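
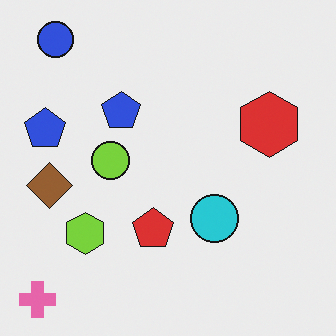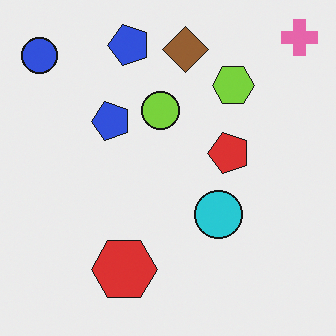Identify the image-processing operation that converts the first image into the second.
The transformation is: transposed (reflected across the top-left ↔ bottom-right diagonal).

Shapes have swapped their row and column positions — what was in the top-right is now in the bottom-left — a diagonal reflection.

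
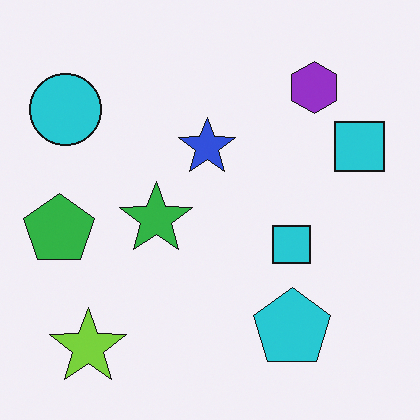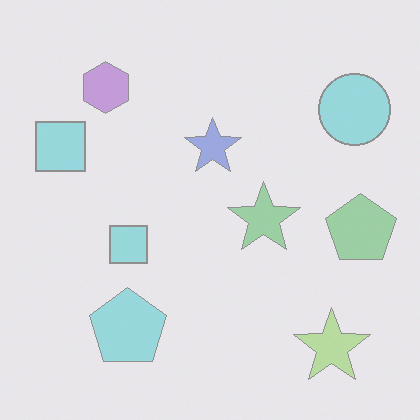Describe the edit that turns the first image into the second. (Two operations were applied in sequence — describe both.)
It was flipped horizontally (left ↔ right), then washed out (contrast reduced).

The green pentagon is in the left of the first image and the right of the second — shapes on opposite sides of the vertical midline have swapped in a mirror flip. Tones are pushed toward mid-grey across the whole image — a global contrast change.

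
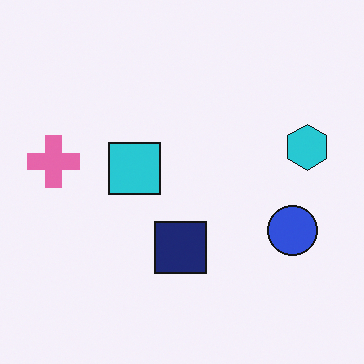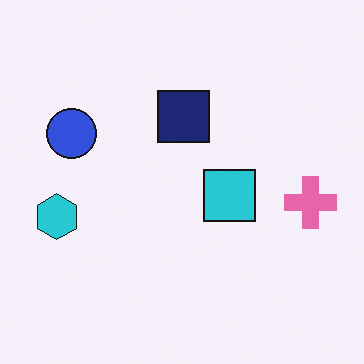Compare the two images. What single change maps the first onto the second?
It was rotated 180°.

The pink cross sits in the left of the first image and the right of the second — consistent with a whole-image 180° rotation.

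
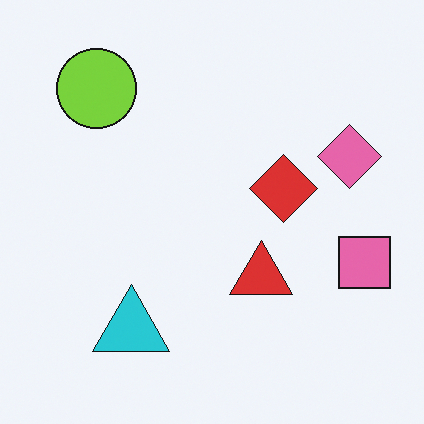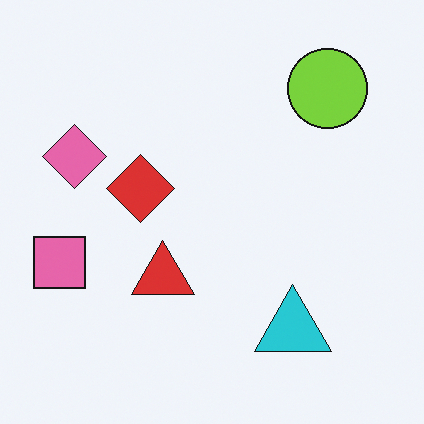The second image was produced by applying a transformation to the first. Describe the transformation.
This is the original image flipped horizontally (left ↔ right).

The pink square is in the right of the first image and the left of the second — shapes on opposite sides of the vertical midline have swapped in a mirror flip.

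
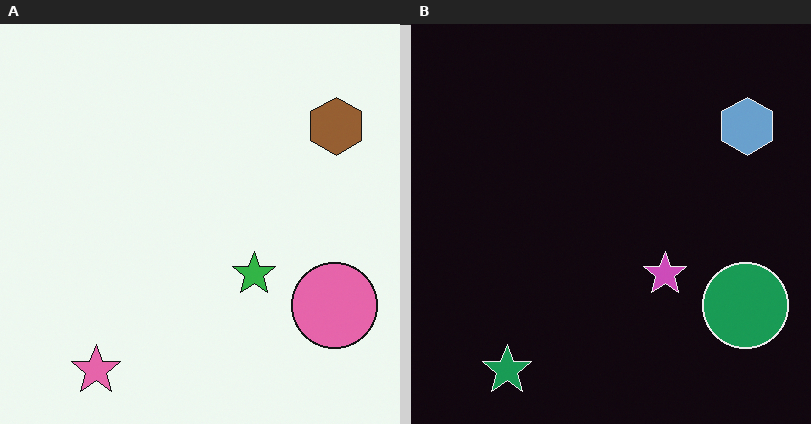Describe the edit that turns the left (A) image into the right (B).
The transformation is: color-inverted (negative).

The light background has become dark and every shape's color is its complement — a photographic negative.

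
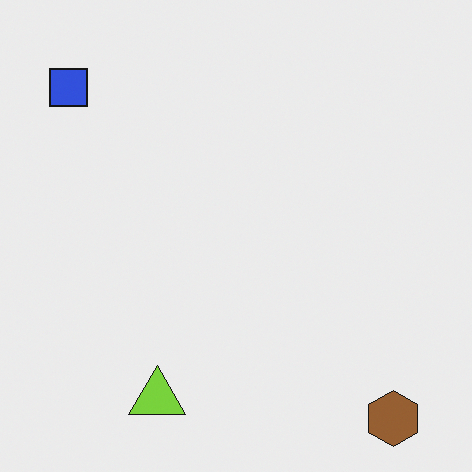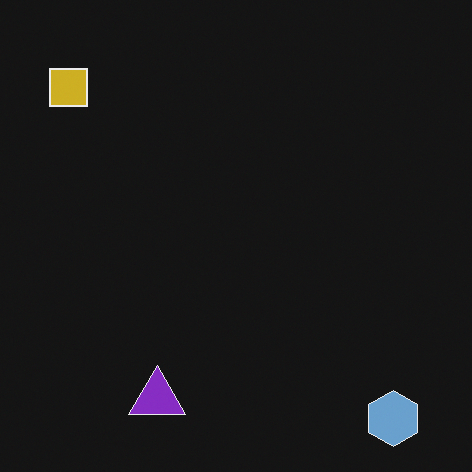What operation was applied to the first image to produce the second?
The second image is the first color-inverted (negative).

The light background has become dark and every shape's color is its complement — a photographic negative.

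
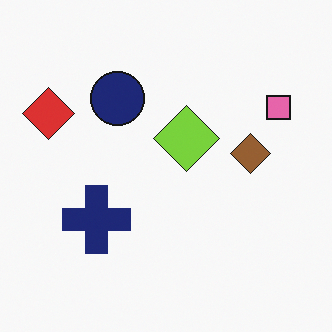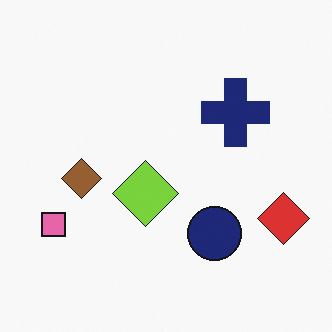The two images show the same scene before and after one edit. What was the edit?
It was rotated 180°.

The red diamond sits in the left of the first image and the right of the second — consistent with a whole-image 180° rotation.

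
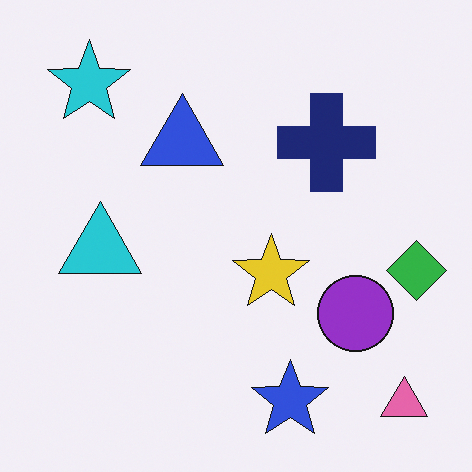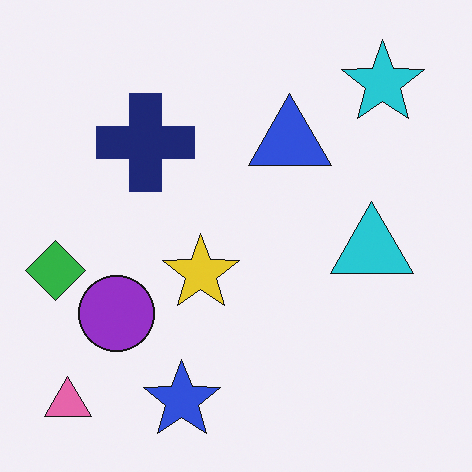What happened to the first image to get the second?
Flipped horizontally (left ↔ right).

The green diamond is in the right of the first image and the left of the second — shapes on opposite sides of the vertical midline have swapped in a mirror flip.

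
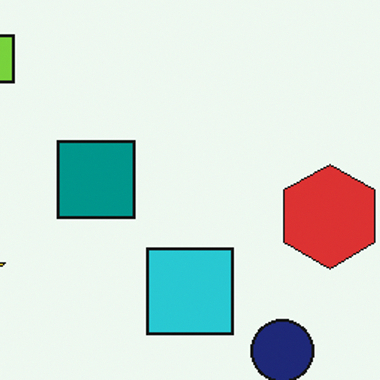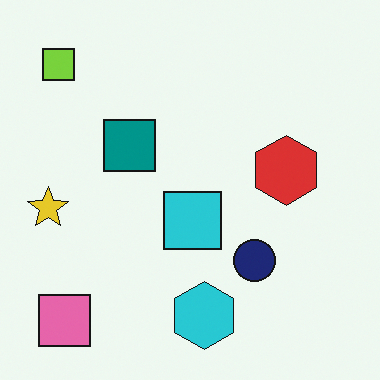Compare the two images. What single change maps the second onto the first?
Cropped to a modestly smaller region and rescaled.

The visible shapes are larger and the field of view is narrower; shapes near the original edges may be partly or wholly outside the frame — a crop-and-rescale.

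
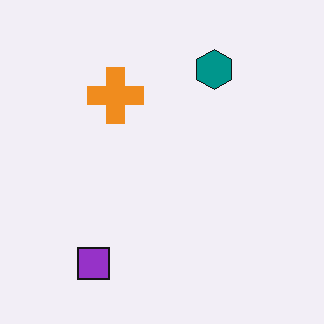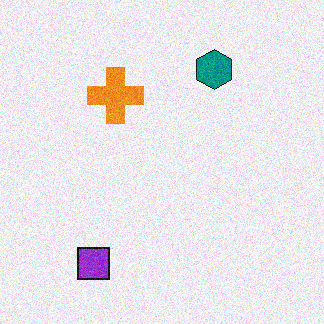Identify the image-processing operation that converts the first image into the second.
It was degraded with moderate additive noise.

Random speckle covers the whole image, including the flat background.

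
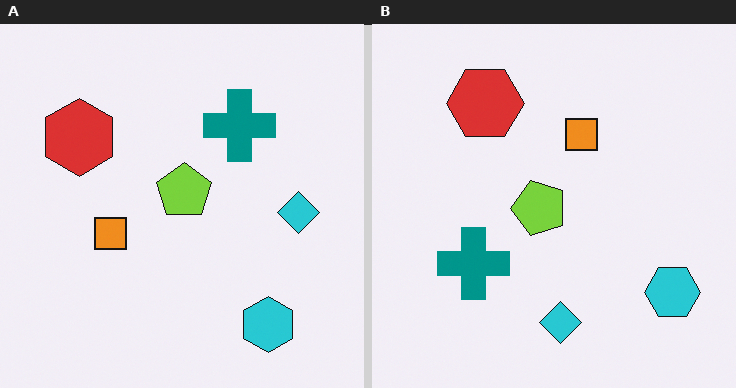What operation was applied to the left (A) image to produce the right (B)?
Transposed (reflected across the top-left ↔ bottom-right diagonal).

Shapes have swapped their row and column positions — what was in the top-right is now in the bottom-left — a diagonal reflection.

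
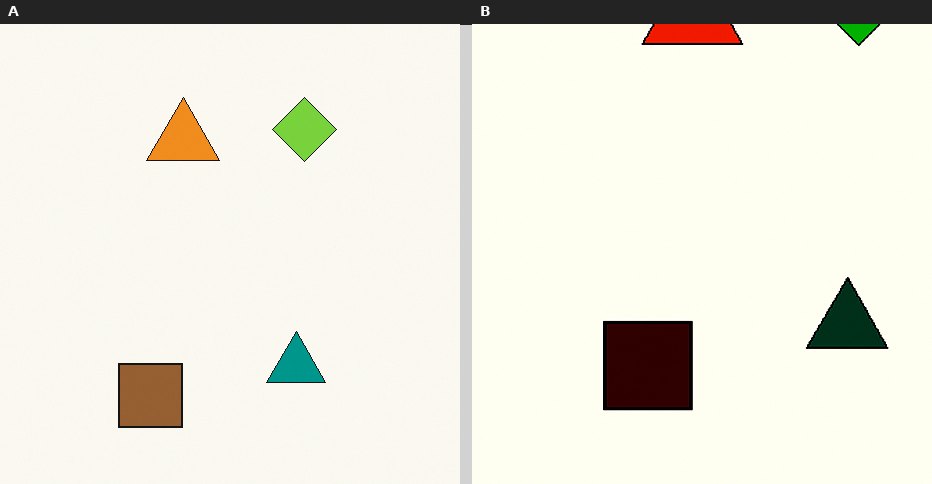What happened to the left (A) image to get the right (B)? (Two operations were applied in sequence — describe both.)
It was cropped to a modestly smaller region and rescaled, then boosted in contrast.

The visible shapes are larger and the field of view is narrower; shapes near the original edges may be partly or wholly outside the frame — a crop-and-rescale. Tones are pushed away from mid-grey across the whole image — a global contrast change.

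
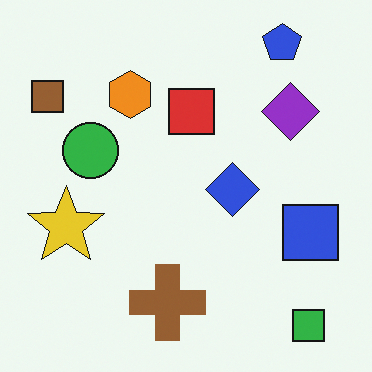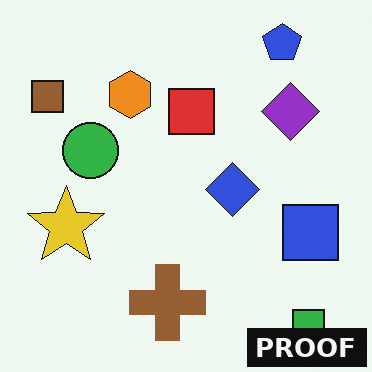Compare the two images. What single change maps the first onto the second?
This is the original image watermarked with the text "PROOF" in the lower-right corner.

A dark label reading "PROOF" appears in the lower-right corner.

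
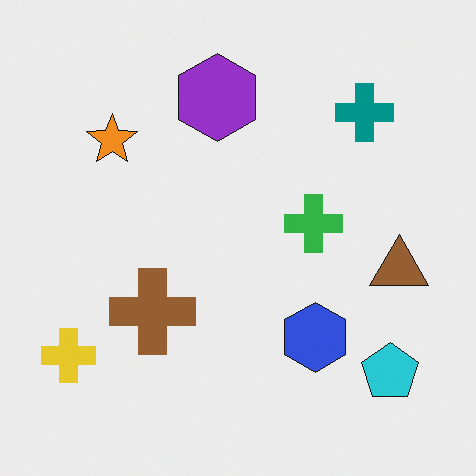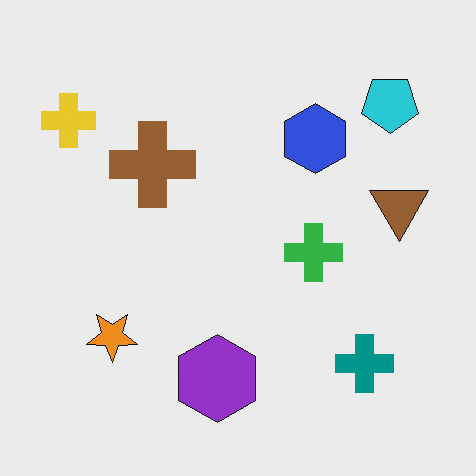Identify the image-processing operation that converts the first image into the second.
This is the original image flipped vertically (top ↔ bottom).

The purple hexagon is in the top of the first image and the bottom of the second — shapes on opposite sides of the horizontal midline have swapped in a mirror flip.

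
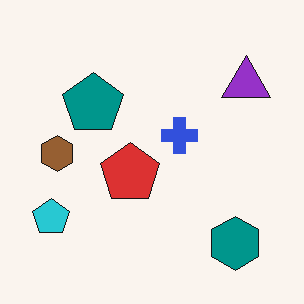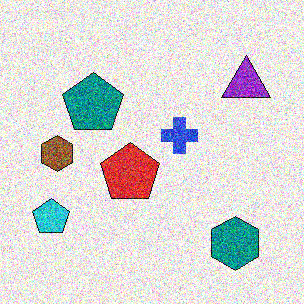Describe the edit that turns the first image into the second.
The image was degraded with a thick layer of grain.

Random speckle covers the whole image, including the flat background.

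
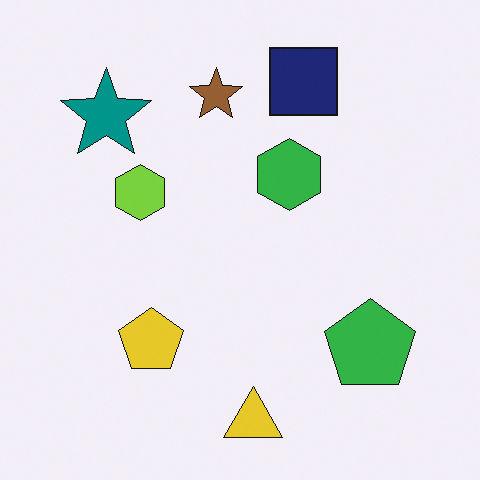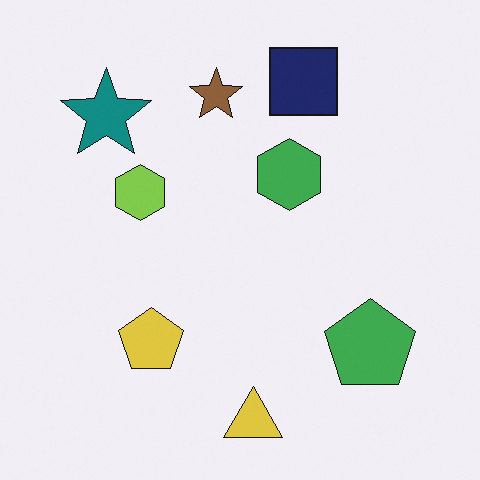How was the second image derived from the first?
This is the original image slightly desaturated.

All colors are more muted and greyish — a global saturation change.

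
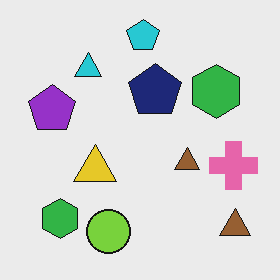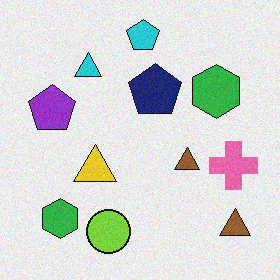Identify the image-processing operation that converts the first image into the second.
This is the original image degraded with light additive noise.

Random speckle covers the whole image, including the flat background.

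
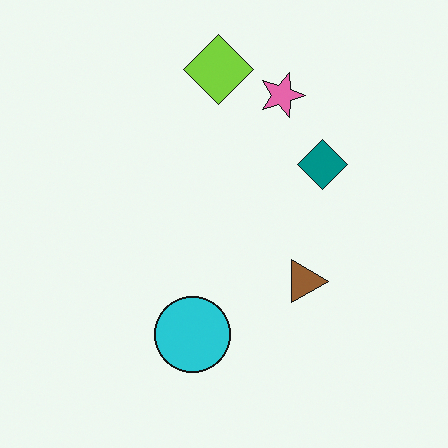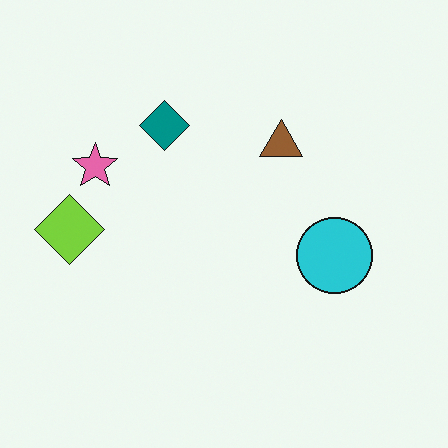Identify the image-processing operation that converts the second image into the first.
It was rotated 90° clockwise.

The lime diamond sits in the left of the second image and the top of the first — consistent with a whole-image 90° clockwise rotation.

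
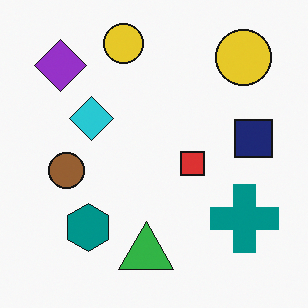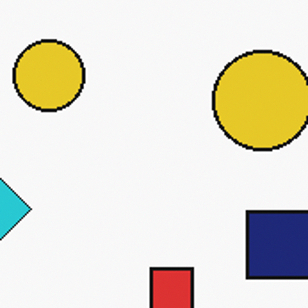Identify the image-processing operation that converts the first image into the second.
Cropped tightly and scaled back up.

The visible shapes are larger and the field of view is narrower; shapes near the original edges may be partly or wholly outside the frame — a crop-and-rescale.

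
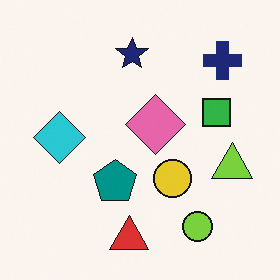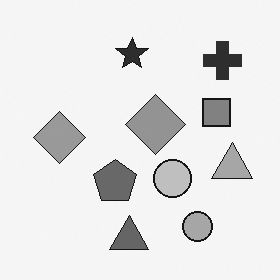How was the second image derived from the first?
The image was converted to grayscale.

All color is removed — every shape is now a shade of grey.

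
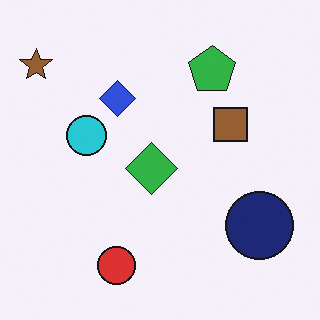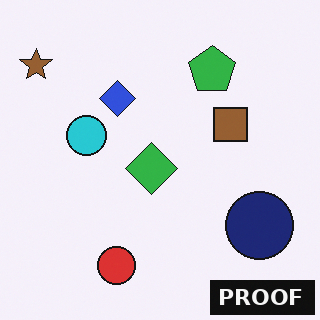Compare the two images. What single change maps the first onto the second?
Watermarked with the text "PROOF" in the lower-right corner.

A dark label reading "PROOF" appears in the lower-right corner.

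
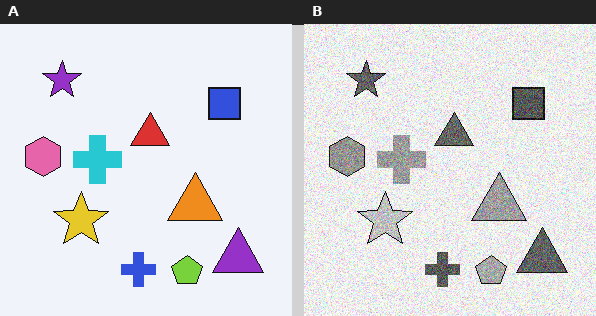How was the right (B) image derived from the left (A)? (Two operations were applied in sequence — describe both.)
It was converted to grayscale, then degraded with strong gaussian noise.

All color is removed — every shape is now a shade of grey. Random speckle covers the whole image, including the flat background.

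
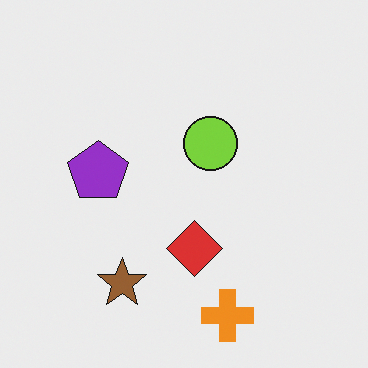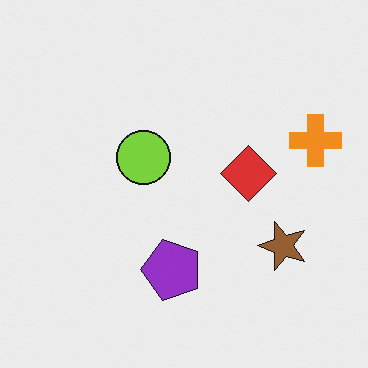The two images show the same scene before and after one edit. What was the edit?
The image was rotated 90° counter-clockwise.

The orange cross sits in the bottom of the first image and the right of the second — consistent with a whole-image 90° counter-clockwise rotation.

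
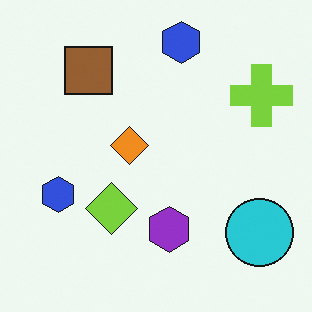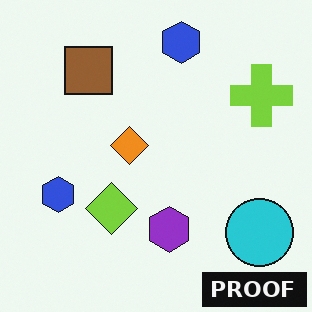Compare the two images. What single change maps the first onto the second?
The transformation is: watermarked with the text "PROOF" in the lower-right corner.

A dark label reading "PROOF" appears in the lower-right corner.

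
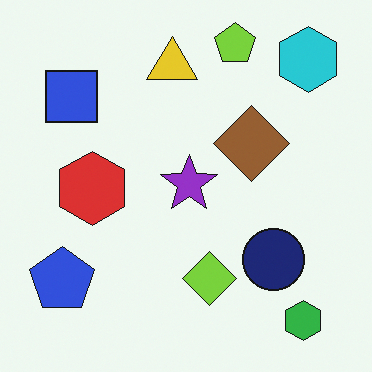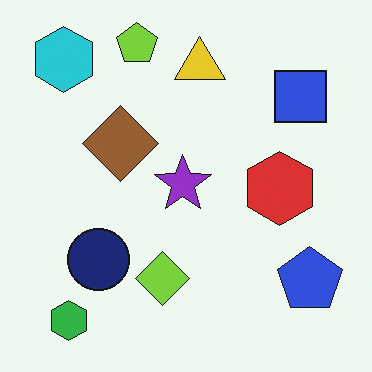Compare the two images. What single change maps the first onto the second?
It was flipped horizontally (left ↔ right).

The blue pentagon is in the bottom-left of the first image and the bottom-right of the second — shapes on opposite sides of the vertical midline have swapped in a mirror flip.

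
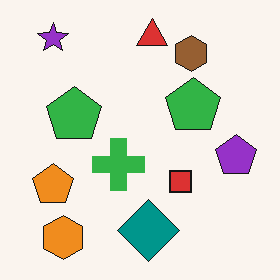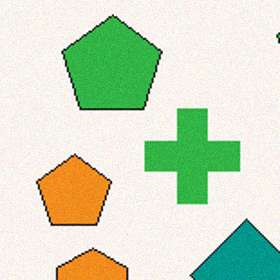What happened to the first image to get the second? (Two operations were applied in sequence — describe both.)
It was cropped tightly and scaled back up, then degraded with a light layer of grain.

The visible shapes are larger and the field of view is narrower; shapes near the original edges may be partly or wholly outside the frame — a crop-and-rescale. Random speckle covers the whole image, including the flat background.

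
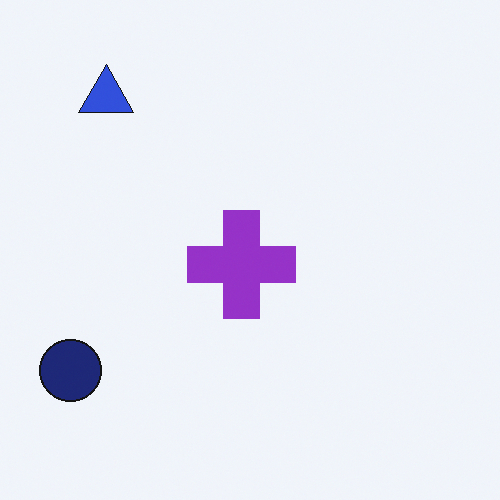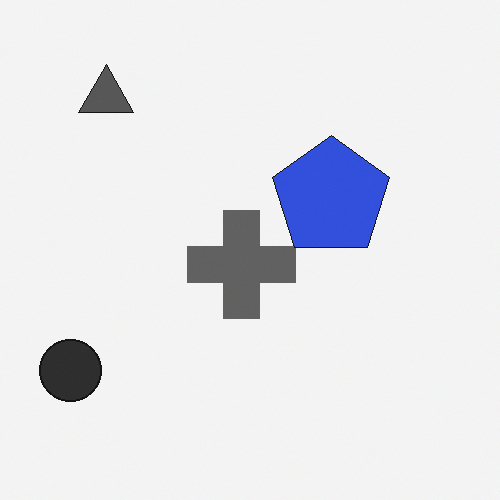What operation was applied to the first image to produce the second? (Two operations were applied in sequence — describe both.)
The image was converted to grayscale, then overlaid with an additional blue pentagon.

All color is removed — every shape is now a shade of grey. A blue pentagon appears in the second image that is absent from the first.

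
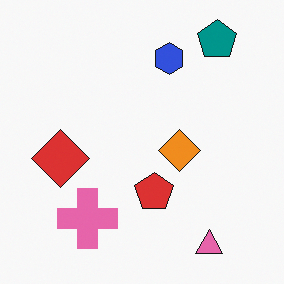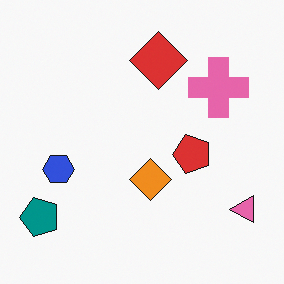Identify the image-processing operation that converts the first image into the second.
It was transposed (reflected across the top-left ↔ bottom-right diagonal).

Shapes have swapped their row and column positions — what was in the top-right is now in the bottom-left — a diagonal reflection.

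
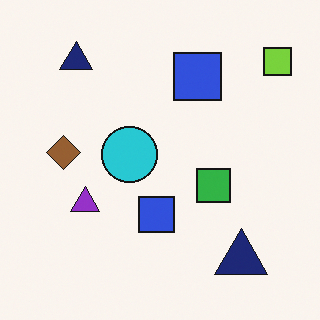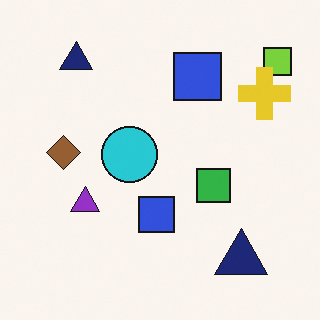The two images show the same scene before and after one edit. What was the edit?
The image was overlaid with an additional yellow cross.

A yellow cross appears in the second image that is absent from the first.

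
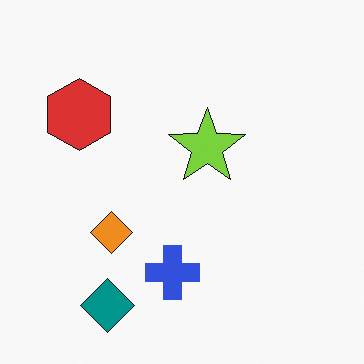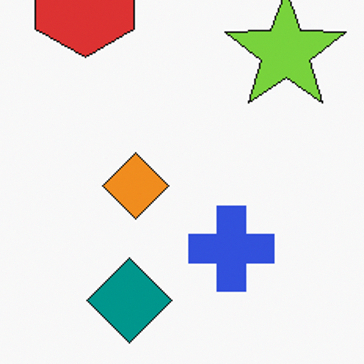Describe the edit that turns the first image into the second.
The second image is the first cropped to a modestly smaller region and rescaled.

The visible shapes are larger and the field of view is narrower; shapes near the original edges may be partly or wholly outside the frame — a crop-and-rescale.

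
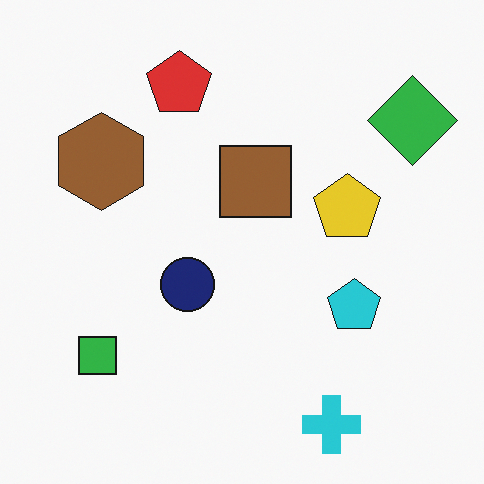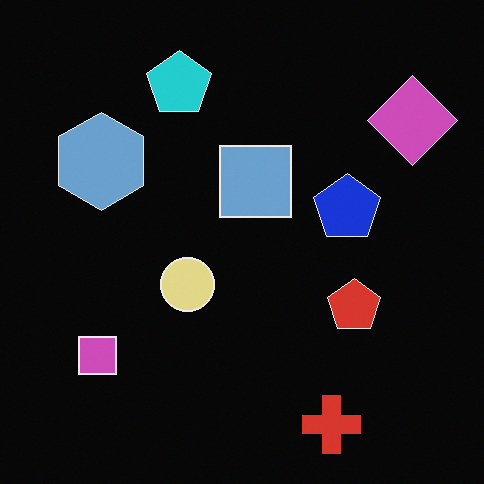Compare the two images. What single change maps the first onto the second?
The second image is the first color-inverted (negative).

The light background has become dark and every shape's color is its complement — a photographic negative.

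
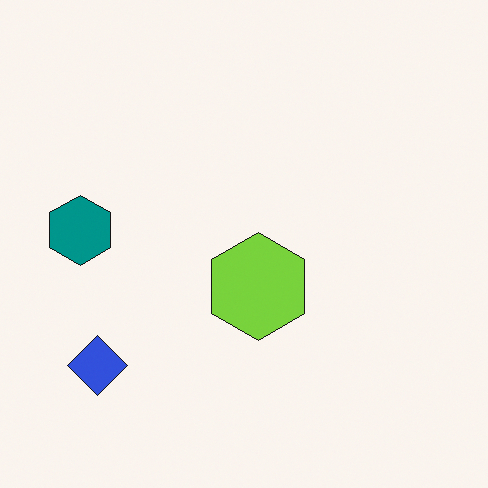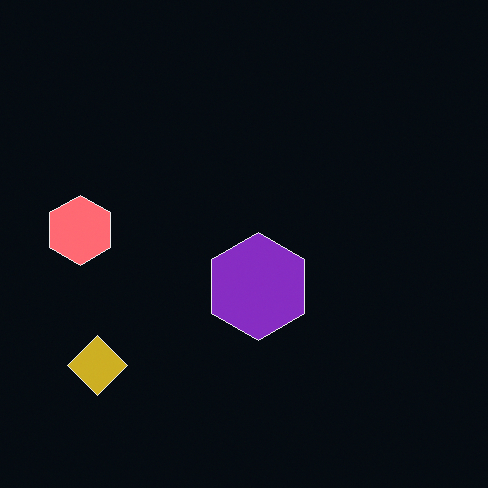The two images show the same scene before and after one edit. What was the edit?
The second image is the first color-inverted (negative).

The light background has become dark and every shape's color is its complement — a photographic negative.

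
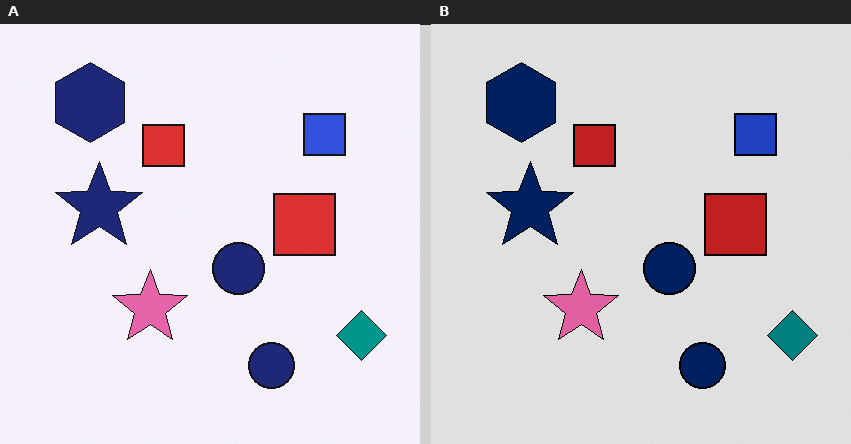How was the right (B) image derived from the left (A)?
The transformation is: moderately posterized.

Each flat color has snapped to a coarser quantized level — most visibly, the near-white background has dropped to a flat grey.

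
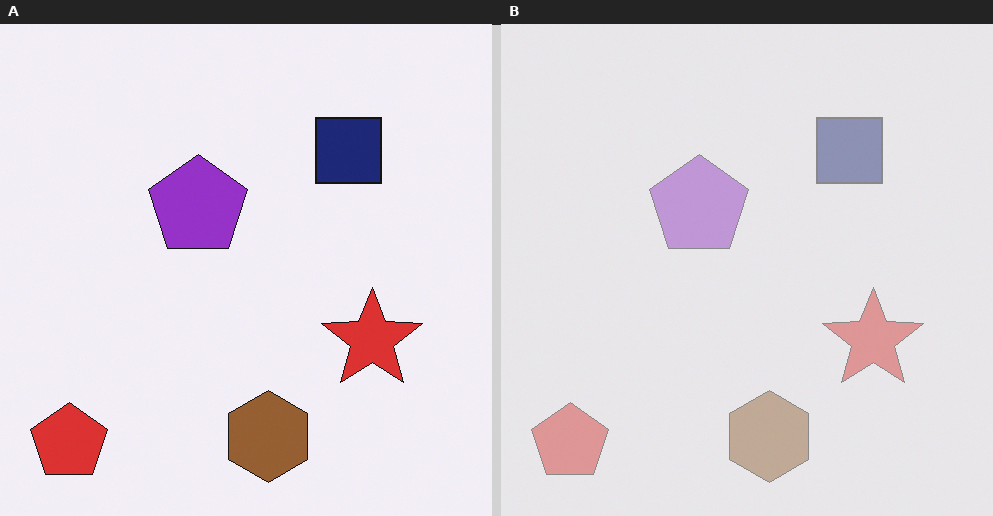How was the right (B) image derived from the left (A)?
The transformation is: given much lower contrast.

Tones are pushed toward mid-grey across the whole image — a global contrast change.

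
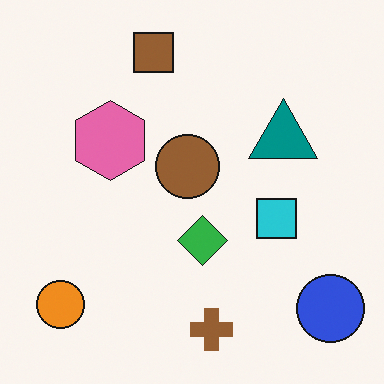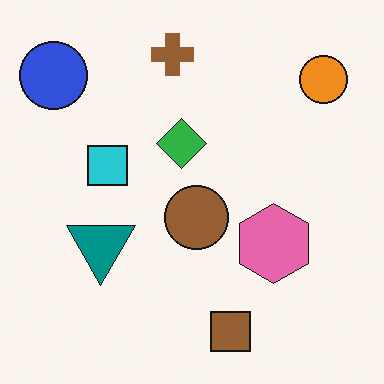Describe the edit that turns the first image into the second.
The second image is the first rotated 180°.

The blue circle sits in the bottom-right of the first image and the top-left of the second — consistent with a whole-image 180° rotation.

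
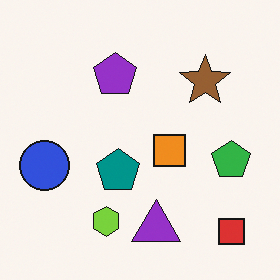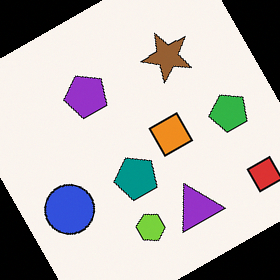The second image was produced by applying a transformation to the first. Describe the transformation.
It was rotated counter-clockwise by a moderate amount.

Every shape is tilted by the same angle and the image corners show triangular fill wedges — a whole-image rotation by a non-right angle.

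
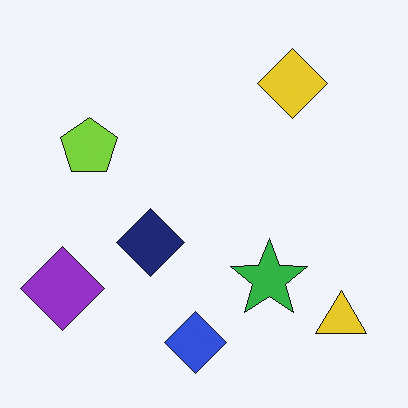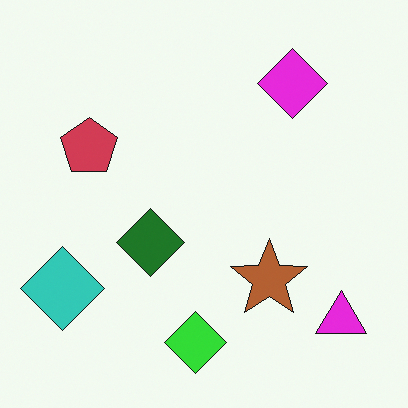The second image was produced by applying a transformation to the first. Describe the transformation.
It was hue-shifted through roughly half the color wheel.

Every shape's color has rotated by the same amount around the hue wheel — a uniform hue shift.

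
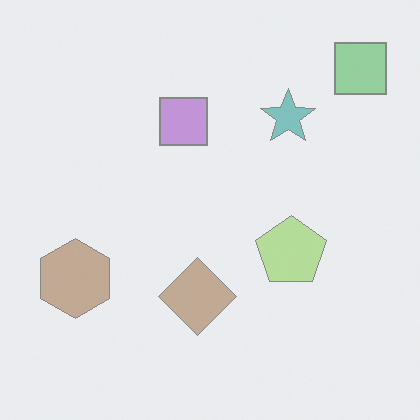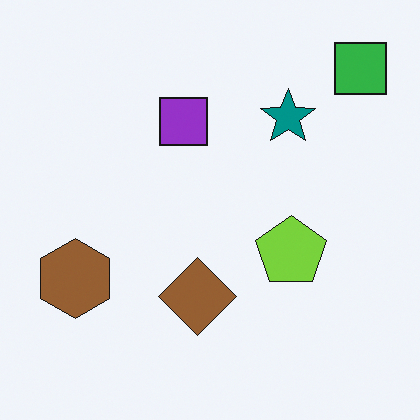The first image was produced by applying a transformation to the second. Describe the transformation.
Washed out (contrast reduced).

Tones are pushed toward mid-grey across the whole image — a global contrast change.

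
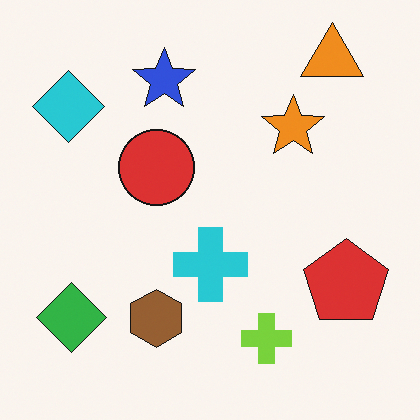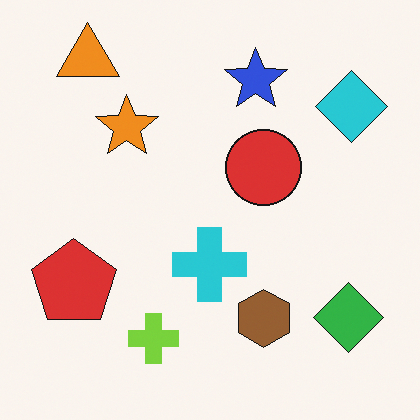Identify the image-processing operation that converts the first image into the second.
This is the original image flipped horizontally (left ↔ right).

The cyan diamond is in the top-left of the first image and the top-right of the second — shapes on opposite sides of the vertical midline have swapped in a mirror flip.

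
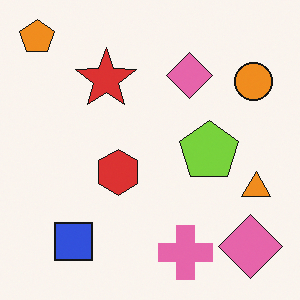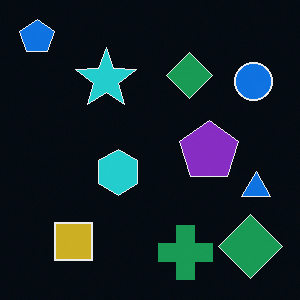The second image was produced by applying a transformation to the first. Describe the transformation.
The transformation is: color-inverted (negative).

The light background has become dark and every shape's color is its complement — a photographic negative.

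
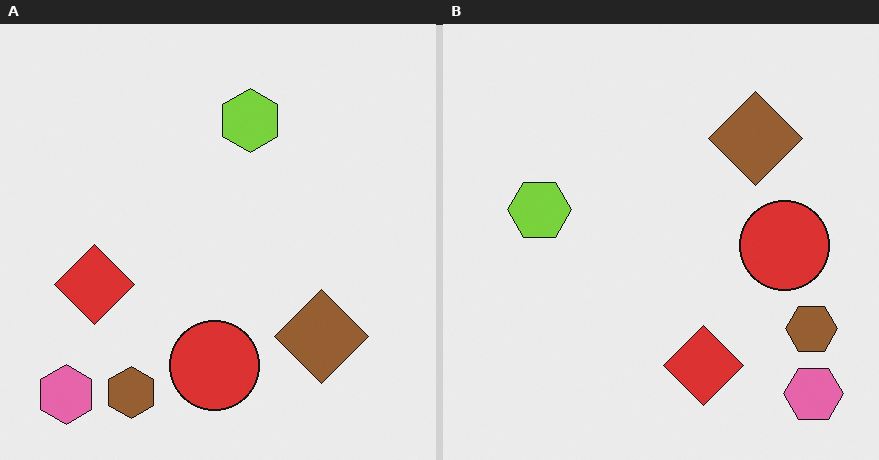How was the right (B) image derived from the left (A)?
The right (B) image is the left (A) rotated 90° counter-clockwise.

The pink hexagon sits in the bottom-left of the left (A) image and the bottom-right of the right (B) — consistent with a whole-image 90° counter-clockwise rotation.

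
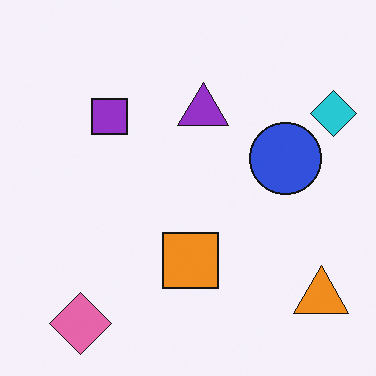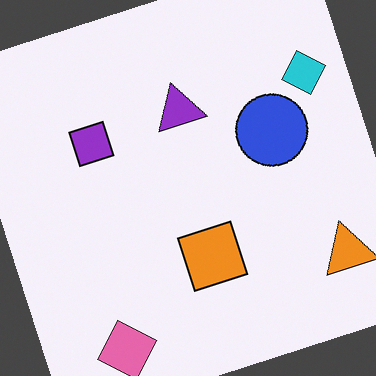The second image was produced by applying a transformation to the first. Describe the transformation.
The transformation is: rotated counter-clockwise by a clearly visible amount.

Every shape is tilted by the same angle and the image corners show triangular fill wedges — a whole-image rotation by a non-right angle.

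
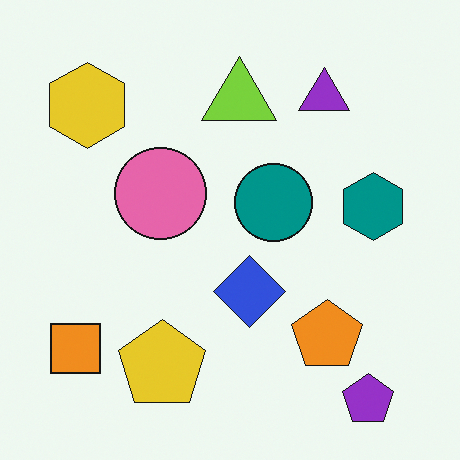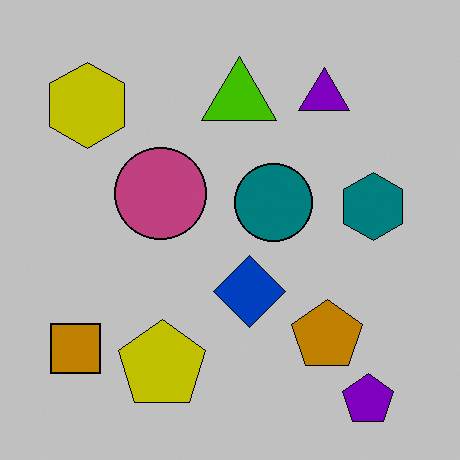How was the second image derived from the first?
The image was heavily posterized to just a handful of flat colors.

Each flat color has snapped to a coarser quantized level — most visibly, the near-white background has dropped to a flat grey.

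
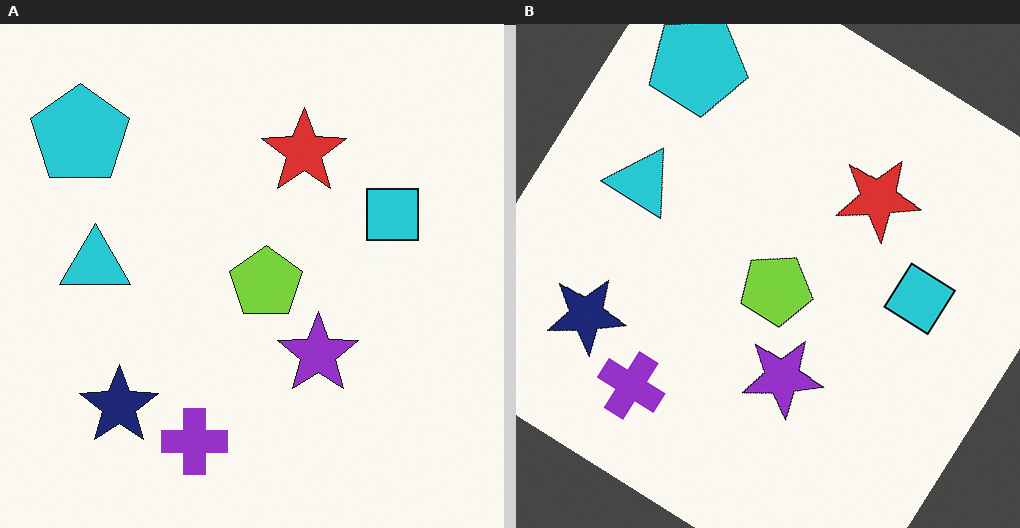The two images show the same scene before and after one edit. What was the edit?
This is the original image rotated clockwise by a large amount — several tens of degrees.

Every shape is tilted by the same angle and the image corners show triangular fill wedges — a whole-image rotation by a non-right angle.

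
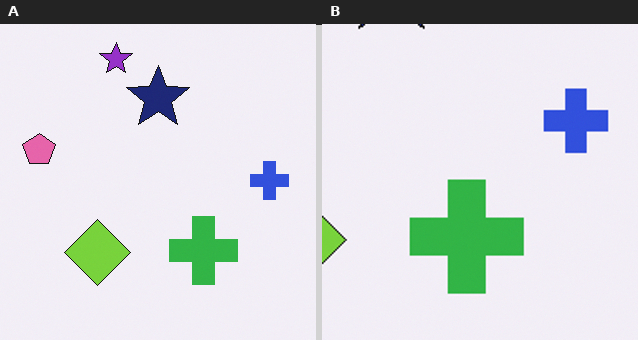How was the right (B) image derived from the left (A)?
The image was cropped to a noticeably smaller region and rescaled.

The visible shapes are larger and the field of view is narrower; shapes near the original edges may be partly or wholly outside the frame — a crop-and-rescale.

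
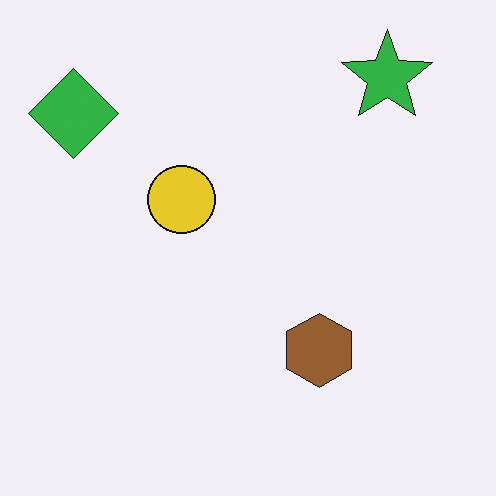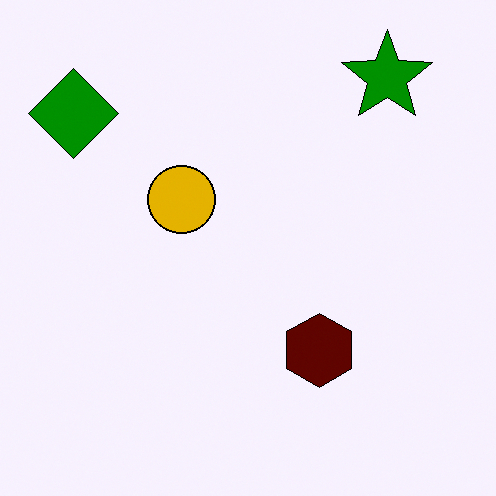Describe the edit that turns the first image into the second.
Given much higher contrast.

Tones are pushed away from mid-grey across the whole image — a global contrast change.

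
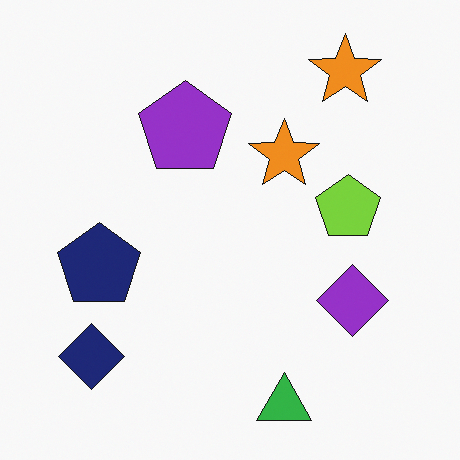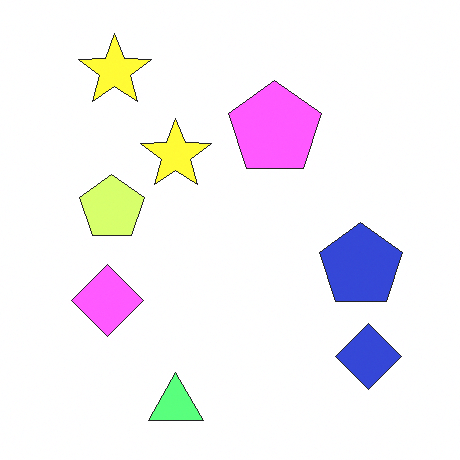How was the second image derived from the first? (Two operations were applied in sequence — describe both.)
It was flipped horizontally (left ↔ right), then brightened a lot.

The navy diamond is in the bottom-left of the first image and the bottom-right of the second — shapes on opposite sides of the vertical midline have swapped in a mirror flip. Every pixel — background and shapes alike — is uniformly brightened.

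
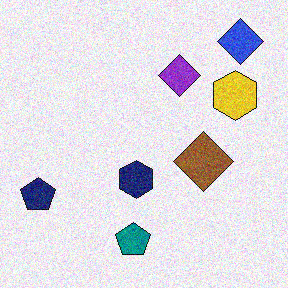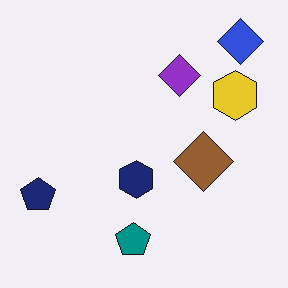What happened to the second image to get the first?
Degraded with moderate additive noise.

Random speckle covers the whole image, including the flat background.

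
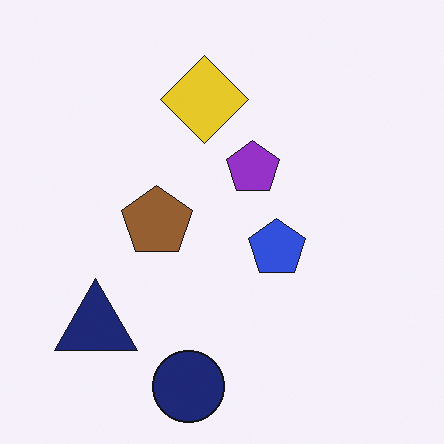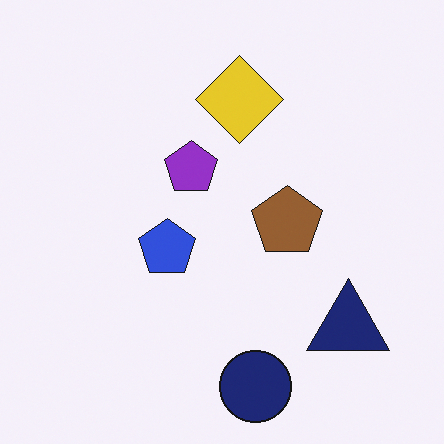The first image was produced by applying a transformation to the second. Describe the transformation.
The first image is the second flipped horizontally (left ↔ right).

The navy triangle is in the bottom-right of the second image and the bottom-left of the first — shapes on opposite sides of the vertical midline have swapped in a mirror flip.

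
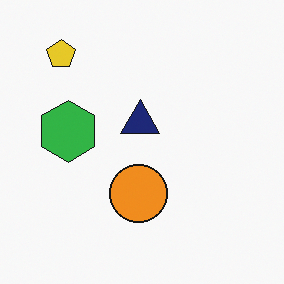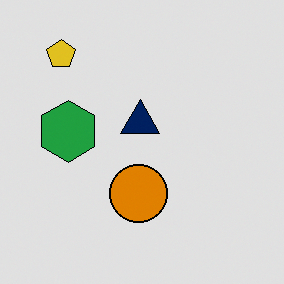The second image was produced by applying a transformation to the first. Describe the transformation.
Posterized to a reduced palette.

Each flat color has snapped to a coarser quantized level — most visibly, the near-white background has dropped to a flat grey.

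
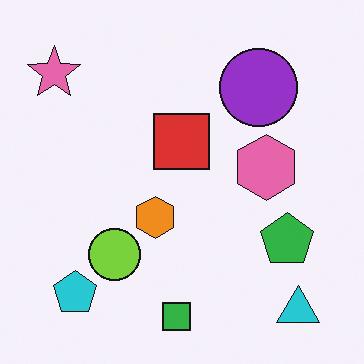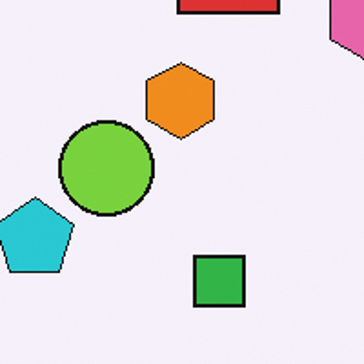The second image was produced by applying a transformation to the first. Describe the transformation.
The second image is the first cropped to a noticeably smaller region and rescaled.

The visible shapes are larger and the field of view is narrower; shapes near the original edges may be partly or wholly outside the frame — a crop-and-rescale.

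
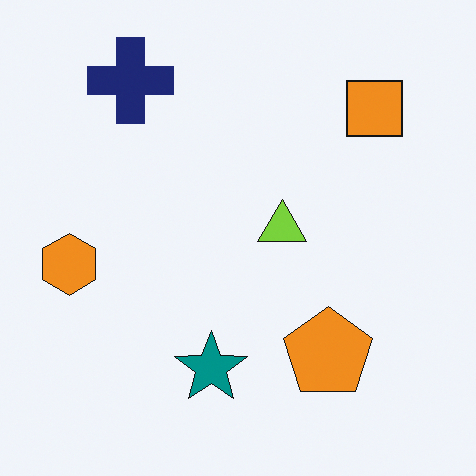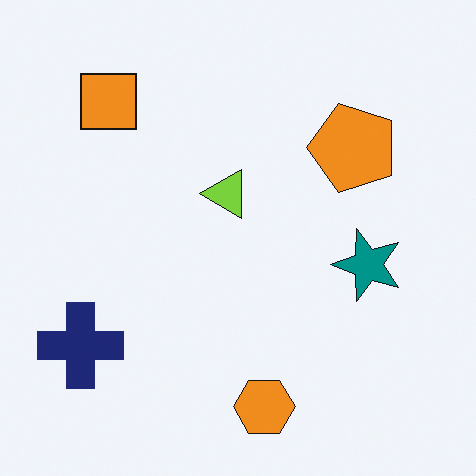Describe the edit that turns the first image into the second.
It was rotated 90° counter-clockwise.

The navy cross sits in the top-left of the first image and the bottom-left of the second — consistent with a whole-image 90° counter-clockwise rotation.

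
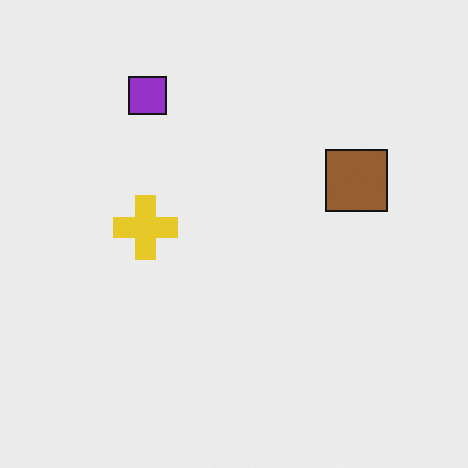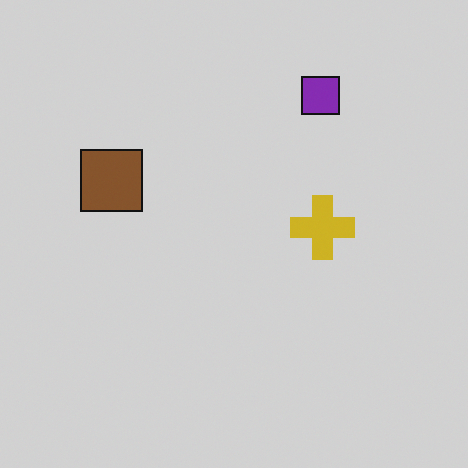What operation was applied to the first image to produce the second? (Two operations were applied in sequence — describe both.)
The image was flipped horizontally (left ↔ right), then darkened a little.

The brown square is in the right of the first image and the left of the second — shapes on opposite sides of the vertical midline have swapped in a mirror flip. Every pixel — background and shapes alike — is uniformly darkened.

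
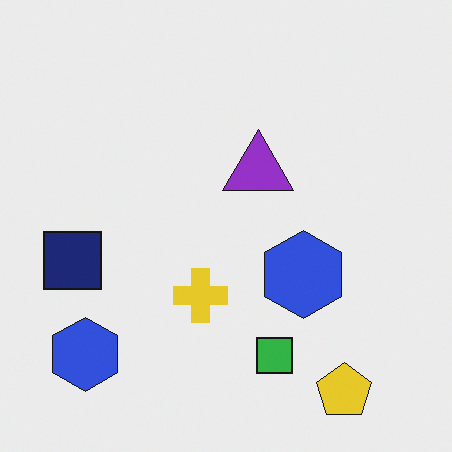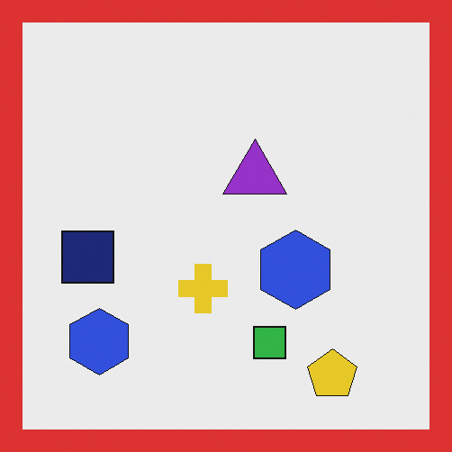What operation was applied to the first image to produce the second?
The transformation is: framed with a red border.

A solid red frame runs around the edge of the second image, with the content slightly shrunk inside it.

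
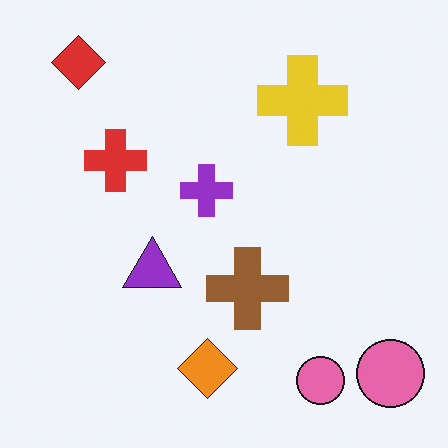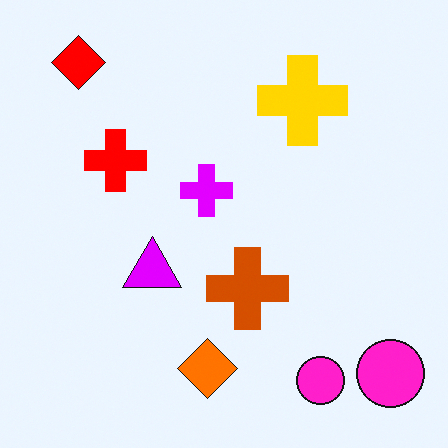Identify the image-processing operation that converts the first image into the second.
The second image is the first made much more vivid (saturation change).

All colors are more vivid — a global saturation change.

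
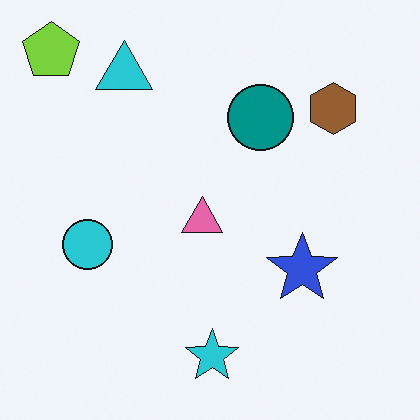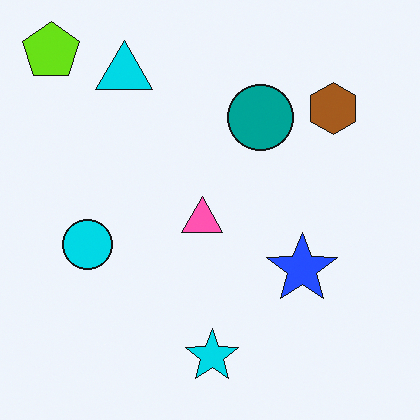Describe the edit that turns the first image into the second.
This is the original image slightly oversaturated.

All colors are more vivid — a global saturation change.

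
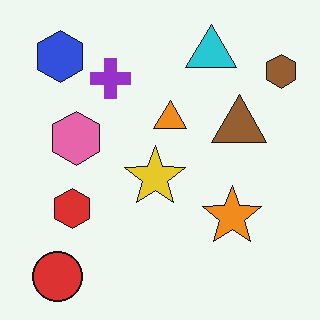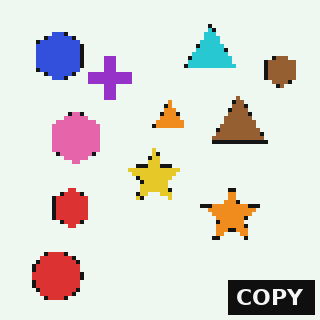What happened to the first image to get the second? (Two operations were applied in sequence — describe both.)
It was lightly pixelated (a mild mosaic effect), then watermarked with the text "COPY" in the lower-right corner.

Shapes are reduced to large square blocks; fine edges and outlines are lost — a downscale-then-upscale (mosaic) effect. A dark label reading "COPY" appears in the lower-right corner.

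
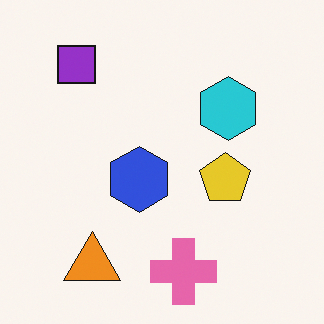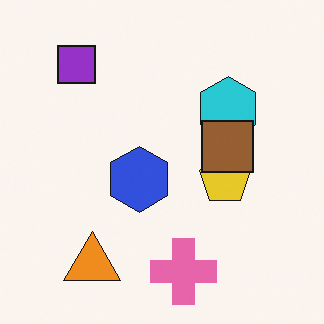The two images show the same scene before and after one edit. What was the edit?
The image was overlaid with an additional brown square.

A brown square appears in the second image that is absent from the first.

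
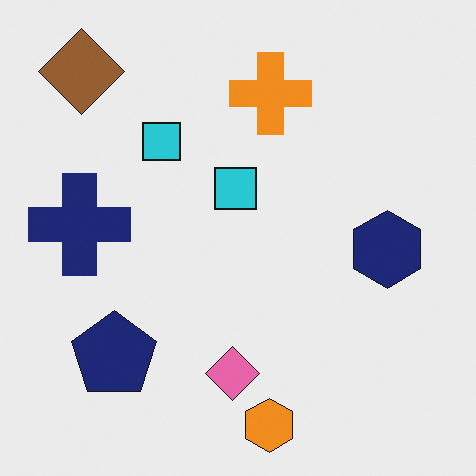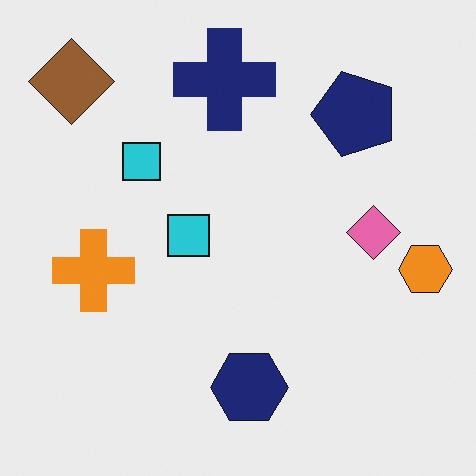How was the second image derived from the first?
The second image is the first transposed (reflected across the top-left ↔ bottom-right diagonal).

Shapes have swapped their row and column positions — what was in the top-right is now in the bottom-left — a diagonal reflection.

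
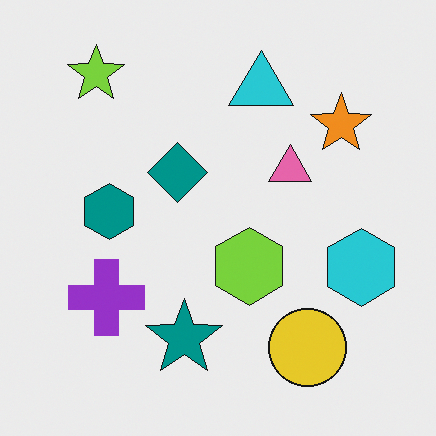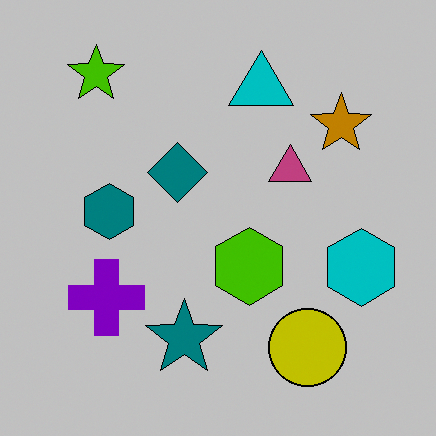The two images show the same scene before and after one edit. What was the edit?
The image was aggressively posterized.

Each flat color has snapped to a coarser quantized level — most visibly, the near-white background has dropped to a flat grey.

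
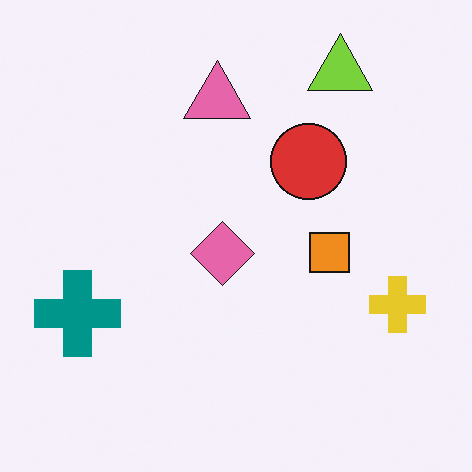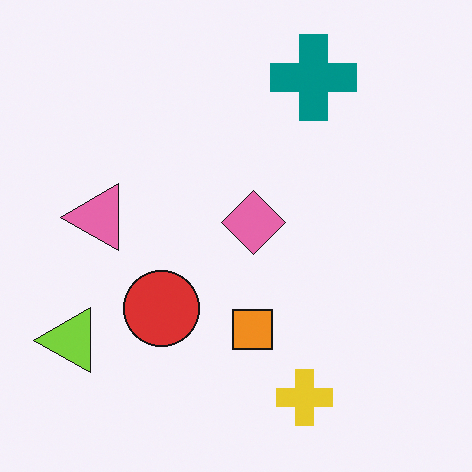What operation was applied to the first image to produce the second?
The image was transposed (reflected across the top-left ↔ bottom-right diagonal).

Shapes have swapped their row and column positions — what was in the top-right is now in the bottom-left — a diagonal reflection.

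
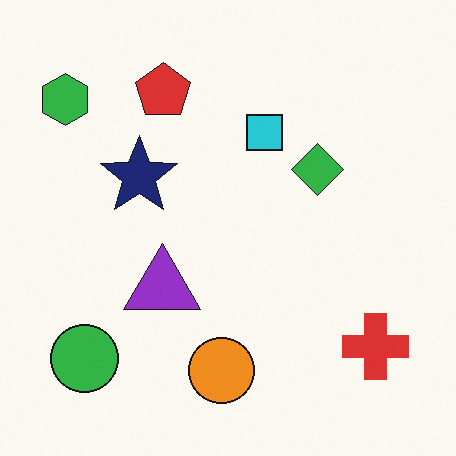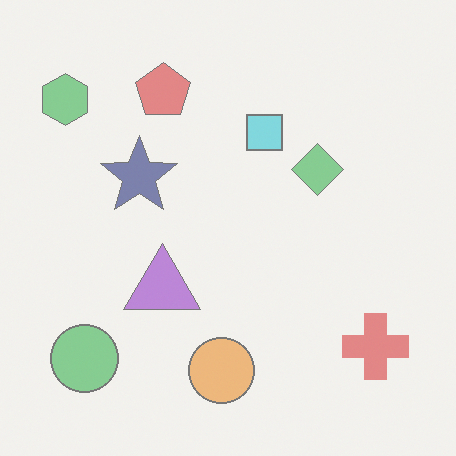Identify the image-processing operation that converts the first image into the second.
Washed out (contrast reduced).

Tones are pushed toward mid-grey across the whole image — a global contrast change.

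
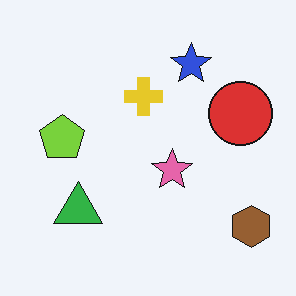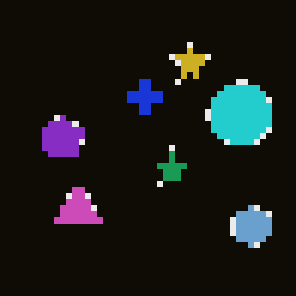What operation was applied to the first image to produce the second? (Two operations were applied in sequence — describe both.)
This is the original image moderately pixelated, then color-inverted (negative).

Shapes are reduced to large square blocks; fine edges and outlines are lost — a downscale-then-upscale (mosaic) effect. The light background has become dark and every shape's color is its complement — a photographic negative.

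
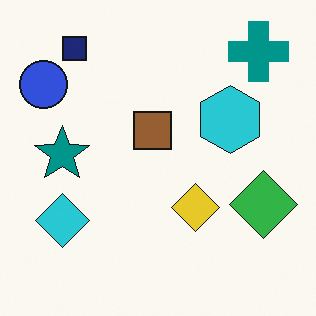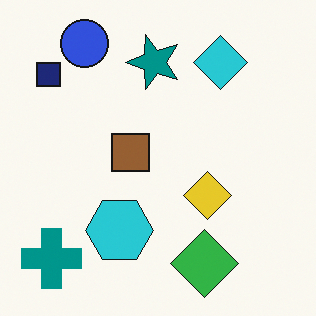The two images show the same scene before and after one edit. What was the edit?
The second image is the first transposed (reflected across the top-left ↔ bottom-right diagonal).

Shapes have swapped their row and column positions — what was in the top-right is now in the bottom-left — a diagonal reflection.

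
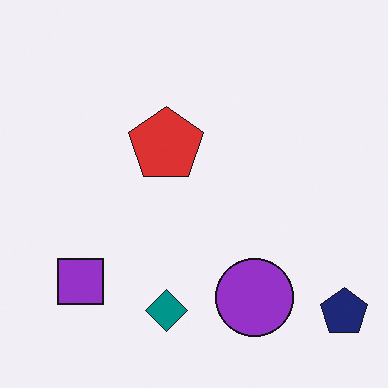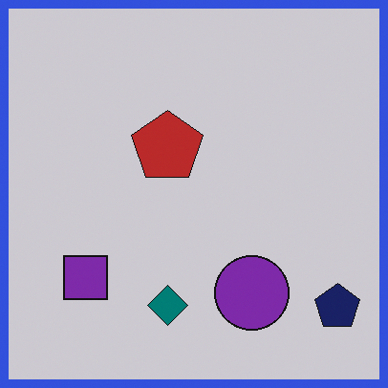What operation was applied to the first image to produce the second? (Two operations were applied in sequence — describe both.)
The image was darkened a little, then framed with a blue border.

Every pixel — background and shapes alike — is uniformly darkened. A solid blue frame runs around the edge of the second image, with the content slightly shrunk inside it.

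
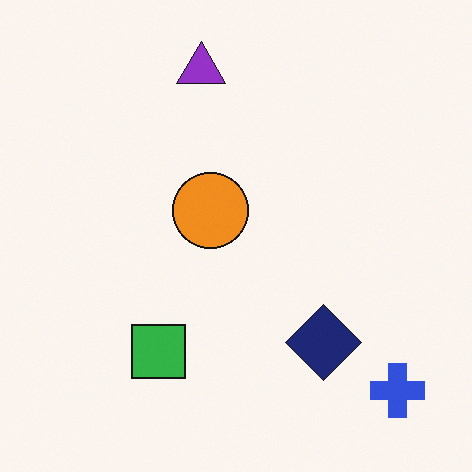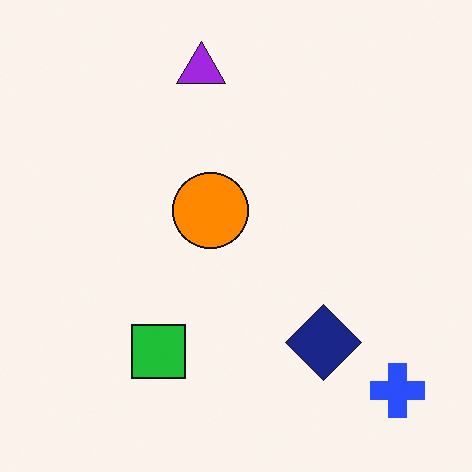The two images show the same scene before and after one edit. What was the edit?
This is the original image slightly oversaturated.

All colors are more vivid — a global saturation change.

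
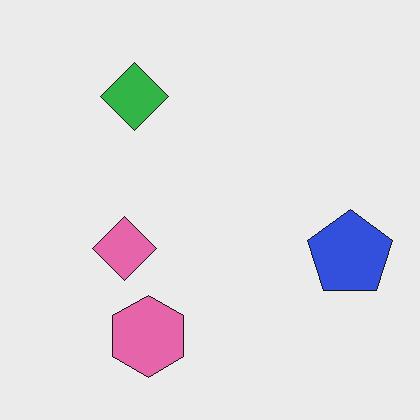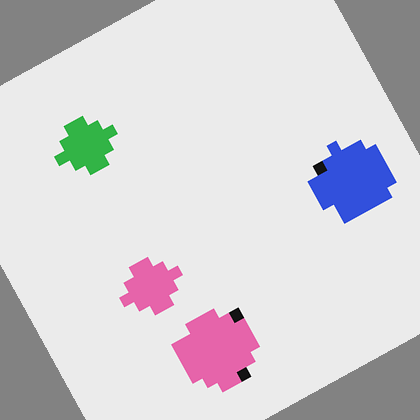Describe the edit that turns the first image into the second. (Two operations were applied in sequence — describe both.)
The second image is the first heavily pixelated into large blocks, then rotated counter-clockwise by a clearly visible amount.

Shapes are reduced to large square blocks; fine edges and outlines are lost — a downscale-then-upscale (mosaic) effect. Every shape is tilted by the same angle and the image corners show triangular fill wedges — a whole-image rotation by a non-right angle.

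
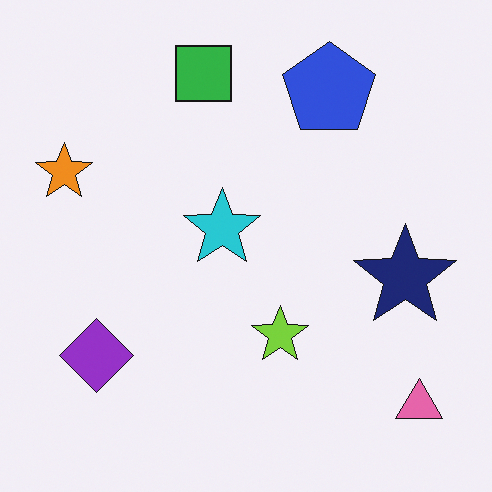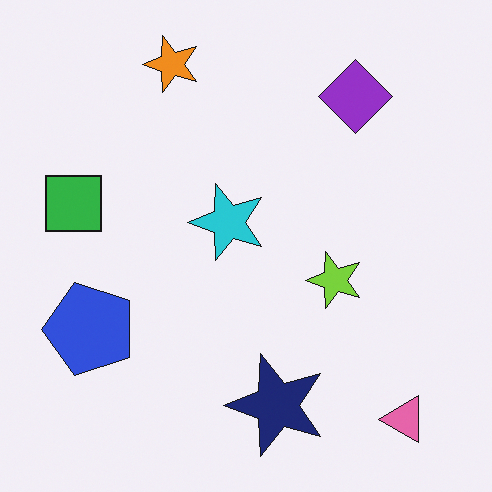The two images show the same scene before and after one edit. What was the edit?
The image was transposed (reflected across the top-left ↔ bottom-right diagonal).

Shapes have swapped their row and column positions — what was in the top-right is now in the bottom-left — a diagonal reflection.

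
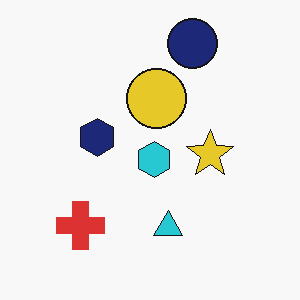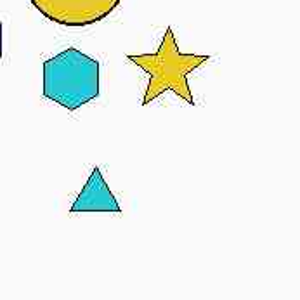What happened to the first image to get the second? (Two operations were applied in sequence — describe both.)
This is the original image given moderate JPEG compression, then cropped tightly and scaled back up.

Blocky 8×8 compression artifacts appear around shape edges and the flat background shows ringing — characteristic JPEG degradation. The visible shapes are larger and the field of view is narrower; shapes near the original edges may be partly or wholly outside the frame — a crop-and-rescale.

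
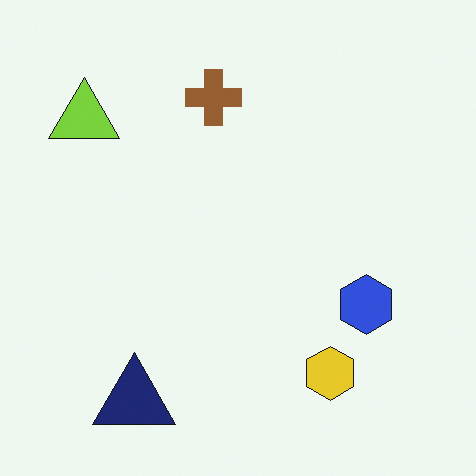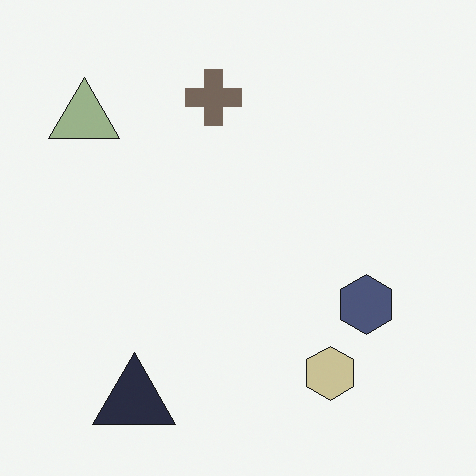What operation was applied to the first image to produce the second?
The second image is the first made much more muted (saturation change).

All colors are more muted and greyish — a global saturation change.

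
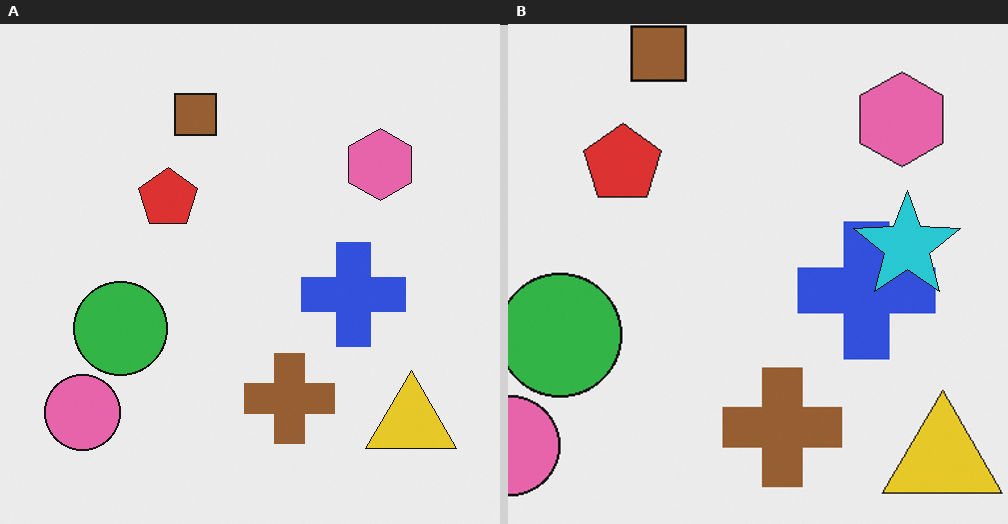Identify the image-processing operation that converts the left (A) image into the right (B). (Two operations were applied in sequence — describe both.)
Cropped to a modestly smaller region and rescaled, then overlaid with an additional cyan star.

The visible shapes are larger and the field of view is narrower; shapes near the original edges may be partly or wholly outside the frame — a crop-and-rescale. A cyan star appears in the right (B) image that is absent from the left (A).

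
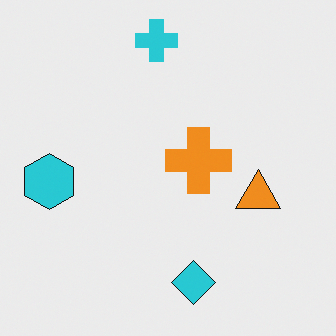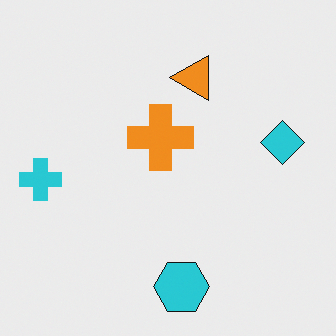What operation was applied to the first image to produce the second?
The transformation is: rotated 90° counter-clockwise.

The cyan cross sits in the top of the first image and the left of the second — consistent with a whole-image 90° counter-clockwise rotation.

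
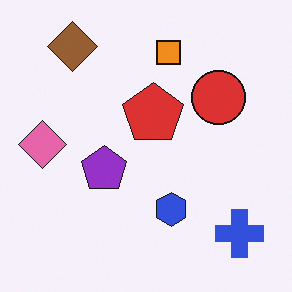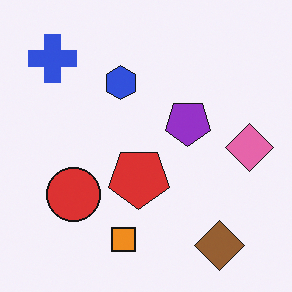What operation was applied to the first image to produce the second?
Rotated 180°.

The blue cross sits in the bottom-right of the first image and the top-left of the second — consistent with a whole-image 180° rotation.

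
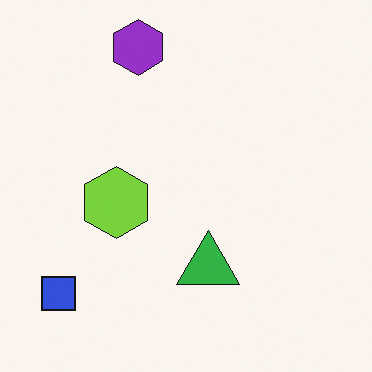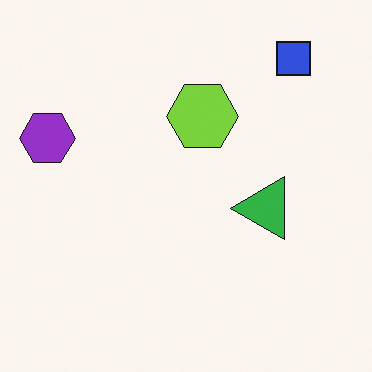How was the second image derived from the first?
Transposed (reflected across the top-left ↔ bottom-right diagonal).

Shapes have swapped their row and column positions — what was in the top-right is now in the bottom-left — a diagonal reflection.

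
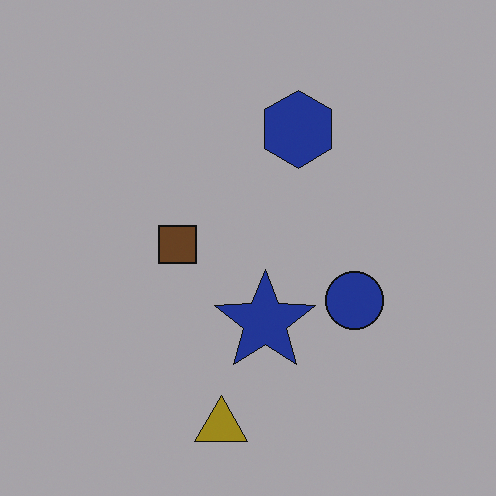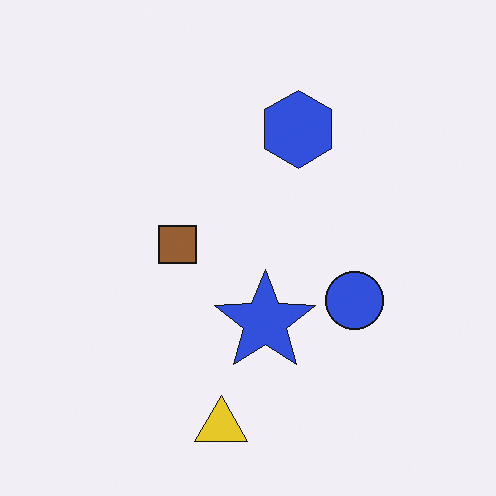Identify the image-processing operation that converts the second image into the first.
The first image is the second substantially darkened.

Every pixel — background and shapes alike — is uniformly darkened.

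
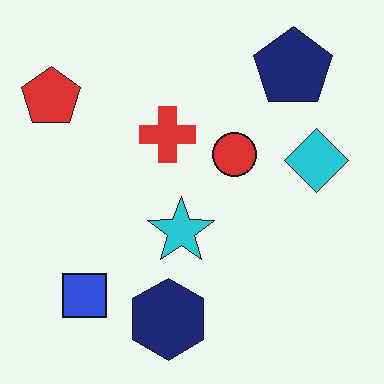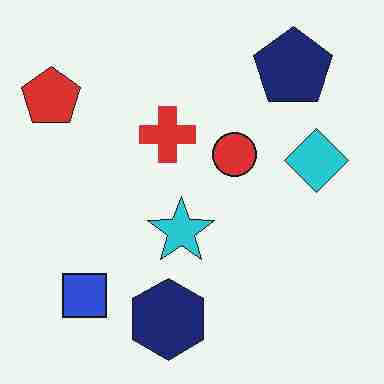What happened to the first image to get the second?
This is the original image degraded with heavy JPEG compression.

Blocky 8×8 compression artifacts appear around shape edges and the flat background shows ringing — characteristic JPEG degradation.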